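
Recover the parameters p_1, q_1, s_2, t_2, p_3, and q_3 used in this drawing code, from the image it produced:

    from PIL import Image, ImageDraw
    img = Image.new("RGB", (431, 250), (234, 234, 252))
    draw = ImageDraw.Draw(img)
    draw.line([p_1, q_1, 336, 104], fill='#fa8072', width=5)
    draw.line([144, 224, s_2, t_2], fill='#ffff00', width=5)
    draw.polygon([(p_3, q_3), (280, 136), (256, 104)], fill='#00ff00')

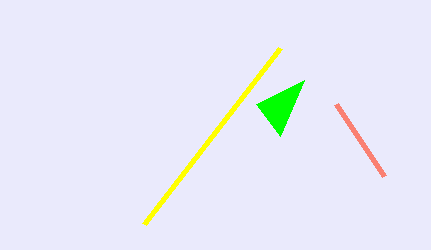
p_1 = 384, q_1 = 176, s_2 = 280, t_2 = 48, p_3 = 304, q_3 = 80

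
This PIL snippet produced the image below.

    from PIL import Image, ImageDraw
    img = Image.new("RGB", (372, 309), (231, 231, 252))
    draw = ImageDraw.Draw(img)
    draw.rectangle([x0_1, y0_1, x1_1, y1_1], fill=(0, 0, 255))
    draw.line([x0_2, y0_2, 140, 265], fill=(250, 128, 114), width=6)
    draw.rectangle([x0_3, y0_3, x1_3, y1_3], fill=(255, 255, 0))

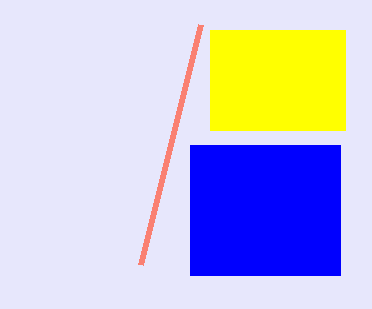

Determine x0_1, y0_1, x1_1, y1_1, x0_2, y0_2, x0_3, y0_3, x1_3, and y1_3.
x0_1 = 190, y0_1 = 145, x1_1 = 340, y1_1 = 275, x0_2 = 200, y0_2 = 25, x0_3 = 210, y0_3 = 30, x1_3 = 345, y1_3 = 130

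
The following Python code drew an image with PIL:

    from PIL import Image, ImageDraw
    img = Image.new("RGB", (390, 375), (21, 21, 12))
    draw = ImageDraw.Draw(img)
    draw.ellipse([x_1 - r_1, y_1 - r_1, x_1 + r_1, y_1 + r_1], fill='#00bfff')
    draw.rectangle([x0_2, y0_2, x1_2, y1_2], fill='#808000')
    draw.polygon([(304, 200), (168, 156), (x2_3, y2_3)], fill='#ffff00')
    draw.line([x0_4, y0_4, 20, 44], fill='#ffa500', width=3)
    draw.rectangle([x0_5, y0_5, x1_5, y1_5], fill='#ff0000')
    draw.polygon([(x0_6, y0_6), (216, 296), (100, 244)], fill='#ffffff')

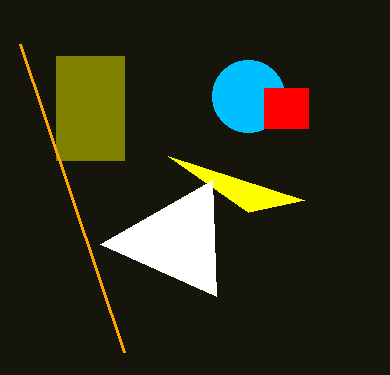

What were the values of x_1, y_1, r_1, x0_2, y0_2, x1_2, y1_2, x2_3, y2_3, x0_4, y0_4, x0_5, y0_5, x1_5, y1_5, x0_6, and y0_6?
x_1 = 248
y_1 = 96
r_1 = 36
x0_2 = 56
y0_2 = 56
x1_2 = 124
y1_2 = 160
x2_3 = 248
y2_3 = 212
x0_4 = 124
y0_4 = 352
x0_5 = 264
y0_5 = 88
x1_5 = 308
y1_5 = 128
x0_6 = 212
y0_6 = 180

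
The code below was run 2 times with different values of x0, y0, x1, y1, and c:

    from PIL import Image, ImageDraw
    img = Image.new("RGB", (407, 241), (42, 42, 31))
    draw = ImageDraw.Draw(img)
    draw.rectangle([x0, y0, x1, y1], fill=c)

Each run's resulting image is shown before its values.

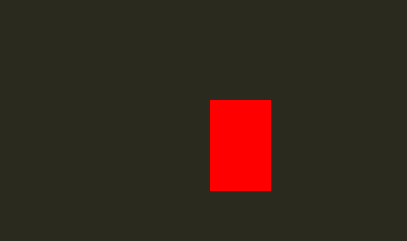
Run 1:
x0 = 210, y0 = 100, x1 = 270, y1 = 190, c = 'red'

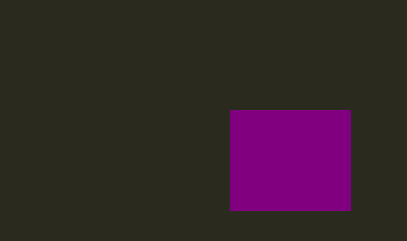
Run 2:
x0 = 230, y0 = 110, x1 = 350, y1 = 210, c = 'purple'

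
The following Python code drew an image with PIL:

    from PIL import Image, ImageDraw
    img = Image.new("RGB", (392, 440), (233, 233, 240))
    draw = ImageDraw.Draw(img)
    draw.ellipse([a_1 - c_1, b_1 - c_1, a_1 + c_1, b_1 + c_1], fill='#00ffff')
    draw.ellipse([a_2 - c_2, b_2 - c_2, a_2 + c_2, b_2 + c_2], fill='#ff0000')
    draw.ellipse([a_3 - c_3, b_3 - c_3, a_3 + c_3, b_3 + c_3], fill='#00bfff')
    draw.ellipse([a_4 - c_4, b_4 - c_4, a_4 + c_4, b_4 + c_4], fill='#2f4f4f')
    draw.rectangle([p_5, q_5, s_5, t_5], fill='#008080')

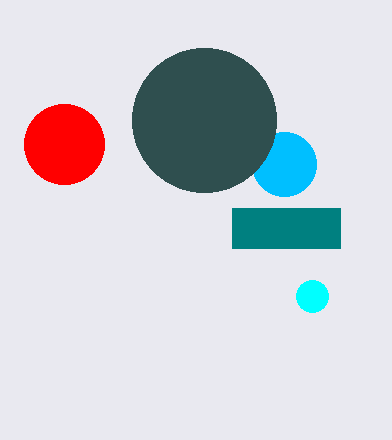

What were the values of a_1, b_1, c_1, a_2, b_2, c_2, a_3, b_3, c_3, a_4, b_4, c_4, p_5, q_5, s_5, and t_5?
a_1 = 312
b_1 = 296
c_1 = 16
a_2 = 64
b_2 = 144
c_2 = 40
a_3 = 284
b_3 = 164
c_3 = 32
a_4 = 204
b_4 = 120
c_4 = 72
p_5 = 232
q_5 = 208
s_5 = 340
t_5 = 248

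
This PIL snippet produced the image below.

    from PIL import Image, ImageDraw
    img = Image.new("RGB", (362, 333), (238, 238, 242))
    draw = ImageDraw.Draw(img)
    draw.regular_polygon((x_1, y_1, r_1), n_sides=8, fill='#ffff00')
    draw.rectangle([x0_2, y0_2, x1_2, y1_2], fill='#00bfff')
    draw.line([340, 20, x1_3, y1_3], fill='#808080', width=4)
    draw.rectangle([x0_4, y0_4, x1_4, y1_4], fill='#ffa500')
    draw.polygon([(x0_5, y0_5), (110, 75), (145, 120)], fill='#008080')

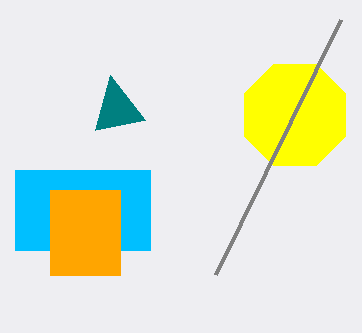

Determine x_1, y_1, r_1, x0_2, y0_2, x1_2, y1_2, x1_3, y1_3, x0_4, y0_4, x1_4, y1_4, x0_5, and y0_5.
x_1 = 295, y_1 = 115, r_1 = 55, x0_2 = 15, y0_2 = 170, x1_2 = 150, y1_2 = 250, x1_3 = 215, y1_3 = 275, x0_4 = 50, y0_4 = 190, x1_4 = 120, y1_4 = 275, x0_5 = 95, y0_5 = 130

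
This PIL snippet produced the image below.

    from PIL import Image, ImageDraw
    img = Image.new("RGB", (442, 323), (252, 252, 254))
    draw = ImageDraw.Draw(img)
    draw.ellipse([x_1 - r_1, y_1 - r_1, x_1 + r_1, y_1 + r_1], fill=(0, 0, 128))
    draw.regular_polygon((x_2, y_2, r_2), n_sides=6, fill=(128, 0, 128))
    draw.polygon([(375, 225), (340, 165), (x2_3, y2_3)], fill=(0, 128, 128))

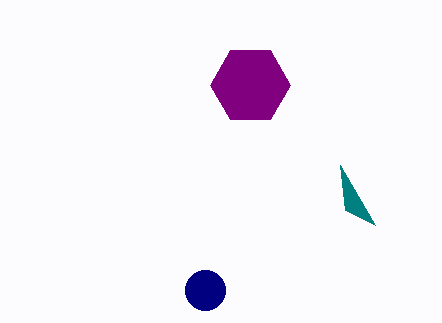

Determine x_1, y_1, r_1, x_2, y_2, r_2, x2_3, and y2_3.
x_1 = 205, y_1 = 290, r_1 = 20, x_2 = 250, y_2 = 85, r_2 = 40, x2_3 = 345, y2_3 = 210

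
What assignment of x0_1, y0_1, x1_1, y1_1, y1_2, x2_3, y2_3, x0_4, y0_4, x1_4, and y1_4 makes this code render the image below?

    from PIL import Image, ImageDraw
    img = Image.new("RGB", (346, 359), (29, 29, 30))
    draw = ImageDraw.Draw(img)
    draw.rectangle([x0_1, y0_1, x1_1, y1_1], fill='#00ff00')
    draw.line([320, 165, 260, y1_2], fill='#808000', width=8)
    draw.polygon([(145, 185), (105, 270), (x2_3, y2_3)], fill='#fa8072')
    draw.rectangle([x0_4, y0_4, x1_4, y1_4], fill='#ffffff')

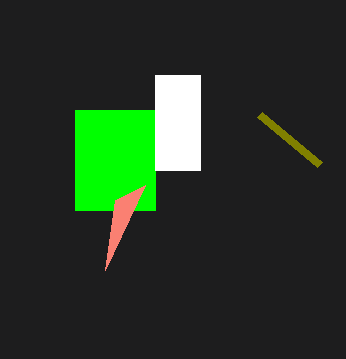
x0_1 = 75, y0_1 = 110, x1_1 = 155, y1_1 = 210, y1_2 = 115, x2_3 = 115, y2_3 = 200, x0_4 = 155, y0_4 = 75, x1_4 = 200, y1_4 = 170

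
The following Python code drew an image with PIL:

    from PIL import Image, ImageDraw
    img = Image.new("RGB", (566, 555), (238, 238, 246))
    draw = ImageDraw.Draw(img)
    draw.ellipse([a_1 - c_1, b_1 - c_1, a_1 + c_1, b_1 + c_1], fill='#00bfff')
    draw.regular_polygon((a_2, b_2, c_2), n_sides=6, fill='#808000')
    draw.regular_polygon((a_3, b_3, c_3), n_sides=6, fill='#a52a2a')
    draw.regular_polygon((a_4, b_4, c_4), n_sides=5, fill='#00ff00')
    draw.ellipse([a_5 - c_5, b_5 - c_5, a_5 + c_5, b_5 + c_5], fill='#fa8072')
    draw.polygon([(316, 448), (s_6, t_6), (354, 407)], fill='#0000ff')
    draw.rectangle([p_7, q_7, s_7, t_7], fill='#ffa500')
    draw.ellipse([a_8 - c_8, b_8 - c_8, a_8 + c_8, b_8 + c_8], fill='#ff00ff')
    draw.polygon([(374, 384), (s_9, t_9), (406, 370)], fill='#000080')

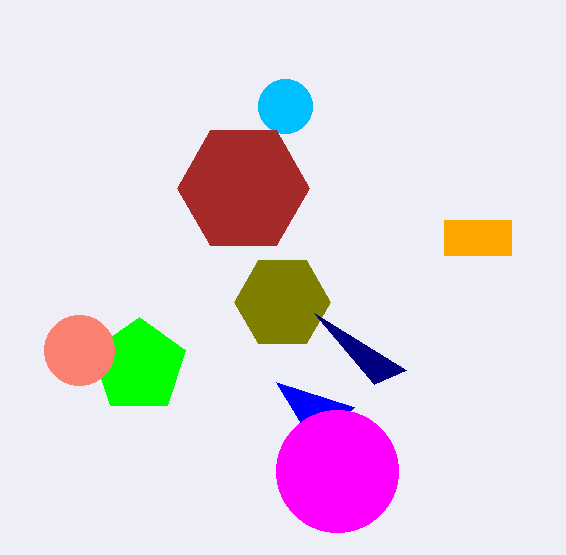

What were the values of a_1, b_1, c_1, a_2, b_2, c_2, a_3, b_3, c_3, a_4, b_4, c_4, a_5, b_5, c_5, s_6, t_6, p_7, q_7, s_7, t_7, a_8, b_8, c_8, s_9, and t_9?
a_1 = 285, b_1 = 106, c_1 = 27, a_2 = 282, b_2 = 302, c_2 = 48, a_3 = 243, b_3 = 188, c_3 = 66, a_4 = 139, b_4 = 366, c_4 = 49, a_5 = 79, b_5 = 350, c_5 = 35, s_6 = 276, t_6 = 382, p_7 = 444, q_7 = 220, s_7 = 511, t_7 = 255, a_8 = 337, b_8 = 471, c_8 = 61, s_9 = 314, t_9 = 313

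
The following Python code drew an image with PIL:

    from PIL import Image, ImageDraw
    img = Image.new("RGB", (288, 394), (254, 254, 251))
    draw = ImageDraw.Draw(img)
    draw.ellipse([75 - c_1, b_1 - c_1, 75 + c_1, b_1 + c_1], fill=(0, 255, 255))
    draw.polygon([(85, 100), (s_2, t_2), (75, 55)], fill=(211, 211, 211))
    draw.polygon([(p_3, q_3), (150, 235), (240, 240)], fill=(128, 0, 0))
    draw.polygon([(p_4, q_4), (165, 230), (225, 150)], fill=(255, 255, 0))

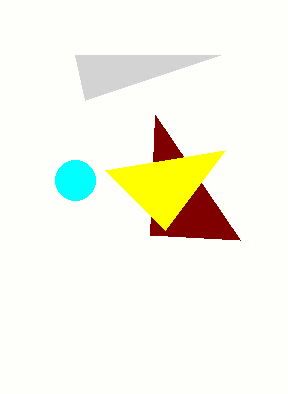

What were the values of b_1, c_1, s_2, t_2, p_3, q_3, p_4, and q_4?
b_1 = 180
c_1 = 20
s_2 = 220
t_2 = 55
p_3 = 155
q_3 = 115
p_4 = 105
q_4 = 170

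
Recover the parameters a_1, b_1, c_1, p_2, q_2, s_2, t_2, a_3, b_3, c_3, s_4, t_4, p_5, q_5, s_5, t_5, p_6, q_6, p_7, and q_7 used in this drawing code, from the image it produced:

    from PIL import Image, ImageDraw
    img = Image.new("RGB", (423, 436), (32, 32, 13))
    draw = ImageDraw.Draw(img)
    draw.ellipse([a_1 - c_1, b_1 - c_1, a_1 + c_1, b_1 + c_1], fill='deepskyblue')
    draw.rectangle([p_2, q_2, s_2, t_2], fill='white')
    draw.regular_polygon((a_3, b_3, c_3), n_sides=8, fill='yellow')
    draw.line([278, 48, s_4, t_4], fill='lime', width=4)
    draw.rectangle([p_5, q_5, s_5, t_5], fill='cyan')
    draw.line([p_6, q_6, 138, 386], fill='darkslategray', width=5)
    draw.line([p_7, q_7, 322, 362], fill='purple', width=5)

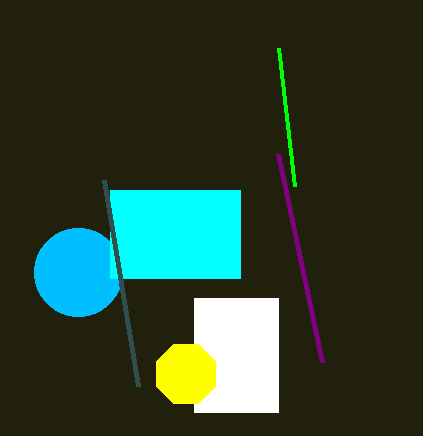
a_1 = 78; b_1 = 272; c_1 = 44; p_2 = 194; q_2 = 298; s_2 = 278; t_2 = 412; a_3 = 186; b_3 = 374; c_3 = 32; s_4 = 294; t_4 = 186; p_5 = 110; q_5 = 190; s_5 = 240; t_5 = 278; p_6 = 104; q_6 = 180; p_7 = 278; q_7 = 154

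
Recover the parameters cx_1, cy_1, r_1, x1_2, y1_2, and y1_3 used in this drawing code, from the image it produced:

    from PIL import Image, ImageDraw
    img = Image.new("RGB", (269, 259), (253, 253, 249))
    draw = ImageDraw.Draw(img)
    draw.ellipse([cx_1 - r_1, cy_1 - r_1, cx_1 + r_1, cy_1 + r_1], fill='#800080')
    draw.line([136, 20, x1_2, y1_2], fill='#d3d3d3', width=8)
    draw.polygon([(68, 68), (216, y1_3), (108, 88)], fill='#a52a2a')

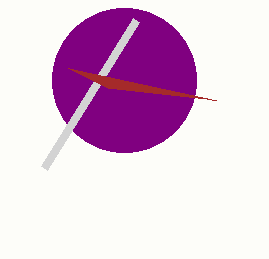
cx_1 = 124, cy_1 = 80, r_1 = 72, x1_2 = 44, y1_2 = 168, y1_3 = 100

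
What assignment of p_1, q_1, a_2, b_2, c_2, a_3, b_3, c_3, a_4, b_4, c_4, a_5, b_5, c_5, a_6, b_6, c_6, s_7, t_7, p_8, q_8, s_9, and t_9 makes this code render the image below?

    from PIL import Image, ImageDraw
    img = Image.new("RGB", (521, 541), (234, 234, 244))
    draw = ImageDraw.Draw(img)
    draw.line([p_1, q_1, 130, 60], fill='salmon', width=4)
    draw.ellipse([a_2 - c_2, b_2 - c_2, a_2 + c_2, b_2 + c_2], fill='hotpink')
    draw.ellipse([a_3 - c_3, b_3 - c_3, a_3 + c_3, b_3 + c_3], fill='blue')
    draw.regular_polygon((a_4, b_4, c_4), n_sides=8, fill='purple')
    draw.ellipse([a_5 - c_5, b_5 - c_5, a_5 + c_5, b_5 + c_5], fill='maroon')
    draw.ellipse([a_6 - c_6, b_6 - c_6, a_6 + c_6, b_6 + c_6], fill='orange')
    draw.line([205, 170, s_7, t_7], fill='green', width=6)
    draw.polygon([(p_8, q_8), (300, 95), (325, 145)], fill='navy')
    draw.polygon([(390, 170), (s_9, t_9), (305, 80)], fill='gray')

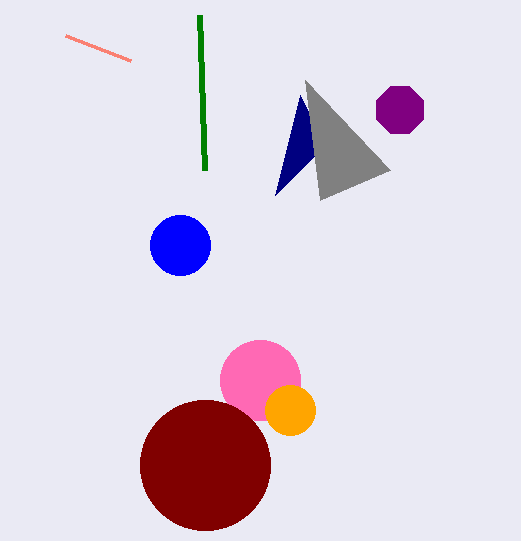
p_1 = 65
q_1 = 35
a_2 = 260
b_2 = 380
c_2 = 40
a_3 = 180
b_3 = 245
c_3 = 30
a_4 = 400
b_4 = 110
c_4 = 25
a_5 = 205
b_5 = 465
c_5 = 65
a_6 = 290
b_6 = 410
c_6 = 25
s_7 = 200
t_7 = 15
p_8 = 275
q_8 = 195
s_9 = 320
t_9 = 200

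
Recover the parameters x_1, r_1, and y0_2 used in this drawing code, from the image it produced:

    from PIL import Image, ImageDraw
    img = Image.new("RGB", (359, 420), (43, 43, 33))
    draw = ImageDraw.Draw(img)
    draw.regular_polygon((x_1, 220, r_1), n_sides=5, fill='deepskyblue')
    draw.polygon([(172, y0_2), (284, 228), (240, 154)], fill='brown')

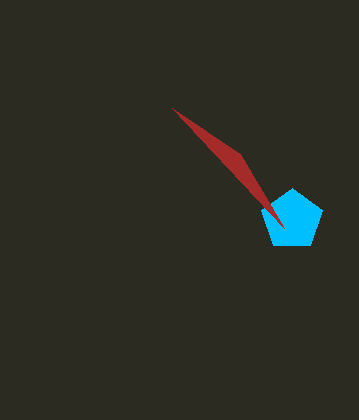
x_1 = 292; r_1 = 32; y0_2 = 108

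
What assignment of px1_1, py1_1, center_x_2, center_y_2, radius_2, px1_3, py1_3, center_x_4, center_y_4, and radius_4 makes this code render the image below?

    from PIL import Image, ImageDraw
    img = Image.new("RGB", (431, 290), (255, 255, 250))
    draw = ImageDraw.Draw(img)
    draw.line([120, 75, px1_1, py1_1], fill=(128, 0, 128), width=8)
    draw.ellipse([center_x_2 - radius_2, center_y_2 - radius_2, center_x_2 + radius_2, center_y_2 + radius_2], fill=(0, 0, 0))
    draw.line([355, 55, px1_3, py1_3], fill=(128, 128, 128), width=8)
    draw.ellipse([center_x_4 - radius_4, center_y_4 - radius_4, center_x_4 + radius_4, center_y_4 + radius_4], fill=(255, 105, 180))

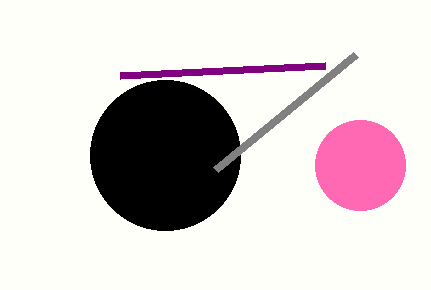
px1_1 = 325, py1_1 = 65, center_x_2 = 165, center_y_2 = 155, radius_2 = 75, px1_3 = 215, py1_3 = 170, center_x_4 = 360, center_y_4 = 165, radius_4 = 45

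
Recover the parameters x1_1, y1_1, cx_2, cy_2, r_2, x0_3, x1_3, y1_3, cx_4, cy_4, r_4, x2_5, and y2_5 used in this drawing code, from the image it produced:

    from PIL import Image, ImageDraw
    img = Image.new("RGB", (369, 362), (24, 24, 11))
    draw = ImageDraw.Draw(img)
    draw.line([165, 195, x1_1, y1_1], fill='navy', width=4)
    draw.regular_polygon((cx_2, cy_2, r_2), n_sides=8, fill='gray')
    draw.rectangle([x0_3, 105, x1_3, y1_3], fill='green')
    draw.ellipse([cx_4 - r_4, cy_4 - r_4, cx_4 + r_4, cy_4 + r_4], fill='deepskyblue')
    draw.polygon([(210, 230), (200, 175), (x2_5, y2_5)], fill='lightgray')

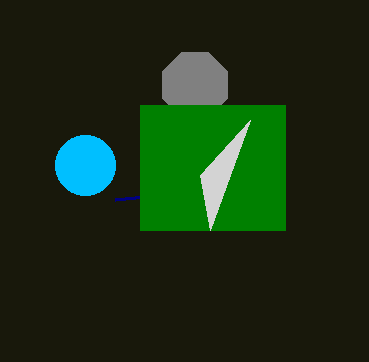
x1_1 = 115, y1_1 = 200, cx_2 = 195, cy_2 = 85, r_2 = 35, x0_3 = 140, x1_3 = 285, y1_3 = 230, cx_4 = 85, cy_4 = 165, r_4 = 30, x2_5 = 250, y2_5 = 120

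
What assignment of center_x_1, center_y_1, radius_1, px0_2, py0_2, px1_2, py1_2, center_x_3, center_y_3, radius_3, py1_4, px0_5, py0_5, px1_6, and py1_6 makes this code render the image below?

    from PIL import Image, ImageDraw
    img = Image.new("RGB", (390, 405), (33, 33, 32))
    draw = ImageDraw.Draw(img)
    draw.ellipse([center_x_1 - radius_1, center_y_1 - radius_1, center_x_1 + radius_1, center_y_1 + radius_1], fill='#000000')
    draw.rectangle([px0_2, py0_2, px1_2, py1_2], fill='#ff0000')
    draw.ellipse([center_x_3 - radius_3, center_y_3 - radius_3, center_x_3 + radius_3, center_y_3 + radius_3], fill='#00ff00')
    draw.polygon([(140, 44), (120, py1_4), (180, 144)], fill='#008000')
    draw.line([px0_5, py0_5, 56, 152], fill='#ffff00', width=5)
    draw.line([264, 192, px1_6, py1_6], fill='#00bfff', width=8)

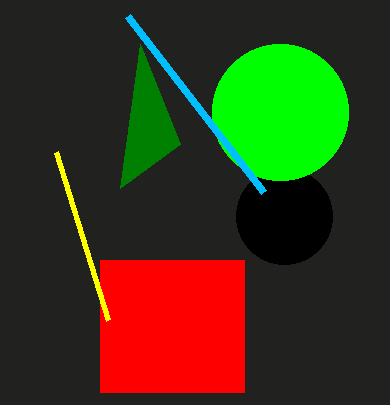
center_x_1 = 284; center_y_1 = 216; radius_1 = 48; px0_2 = 100; py0_2 = 260; px1_2 = 244; py1_2 = 392; center_x_3 = 280; center_y_3 = 112; radius_3 = 68; py1_4 = 188; px0_5 = 108; py0_5 = 320; px1_6 = 128; py1_6 = 16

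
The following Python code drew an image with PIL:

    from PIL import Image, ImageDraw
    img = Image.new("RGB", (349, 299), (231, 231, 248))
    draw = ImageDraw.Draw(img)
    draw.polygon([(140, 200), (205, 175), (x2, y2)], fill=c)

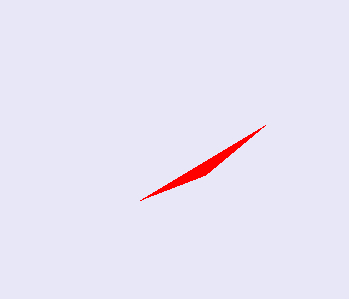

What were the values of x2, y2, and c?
x2 = 265; y2 = 125; c = 'red'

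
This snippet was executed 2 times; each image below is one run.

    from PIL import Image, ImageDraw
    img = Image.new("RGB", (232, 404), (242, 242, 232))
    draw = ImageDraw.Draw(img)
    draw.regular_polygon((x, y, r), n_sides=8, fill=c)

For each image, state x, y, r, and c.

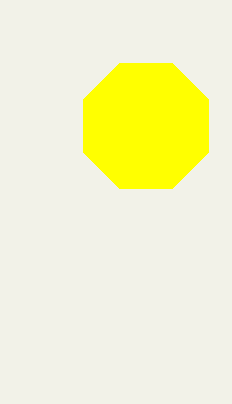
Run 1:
x = 146
y = 126
r = 68
c = 'yellow'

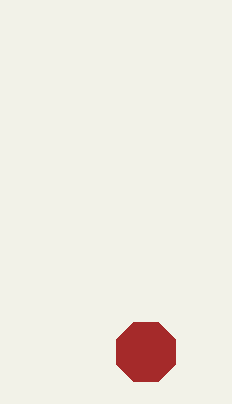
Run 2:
x = 146; y = 352; r = 32; c = 'brown'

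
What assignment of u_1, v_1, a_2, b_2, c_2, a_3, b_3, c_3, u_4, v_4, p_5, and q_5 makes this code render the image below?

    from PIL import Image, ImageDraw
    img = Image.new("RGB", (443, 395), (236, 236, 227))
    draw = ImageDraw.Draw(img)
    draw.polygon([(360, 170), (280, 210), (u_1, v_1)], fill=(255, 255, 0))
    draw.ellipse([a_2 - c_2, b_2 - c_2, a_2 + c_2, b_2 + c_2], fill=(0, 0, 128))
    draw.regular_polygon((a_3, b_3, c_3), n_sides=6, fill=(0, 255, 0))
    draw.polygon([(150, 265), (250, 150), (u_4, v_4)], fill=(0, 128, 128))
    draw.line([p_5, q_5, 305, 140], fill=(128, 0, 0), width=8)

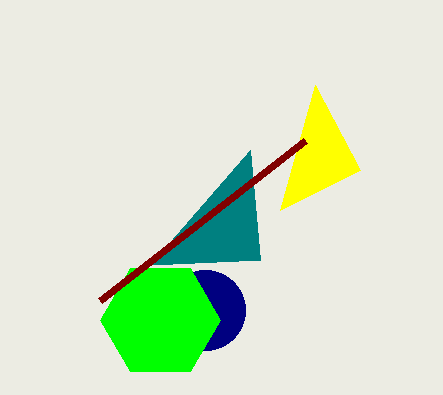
u_1 = 315, v_1 = 85, a_2 = 205, b_2 = 310, c_2 = 40, a_3 = 160, b_3 = 320, c_3 = 60, u_4 = 260, v_4 = 260, p_5 = 100, q_5 = 300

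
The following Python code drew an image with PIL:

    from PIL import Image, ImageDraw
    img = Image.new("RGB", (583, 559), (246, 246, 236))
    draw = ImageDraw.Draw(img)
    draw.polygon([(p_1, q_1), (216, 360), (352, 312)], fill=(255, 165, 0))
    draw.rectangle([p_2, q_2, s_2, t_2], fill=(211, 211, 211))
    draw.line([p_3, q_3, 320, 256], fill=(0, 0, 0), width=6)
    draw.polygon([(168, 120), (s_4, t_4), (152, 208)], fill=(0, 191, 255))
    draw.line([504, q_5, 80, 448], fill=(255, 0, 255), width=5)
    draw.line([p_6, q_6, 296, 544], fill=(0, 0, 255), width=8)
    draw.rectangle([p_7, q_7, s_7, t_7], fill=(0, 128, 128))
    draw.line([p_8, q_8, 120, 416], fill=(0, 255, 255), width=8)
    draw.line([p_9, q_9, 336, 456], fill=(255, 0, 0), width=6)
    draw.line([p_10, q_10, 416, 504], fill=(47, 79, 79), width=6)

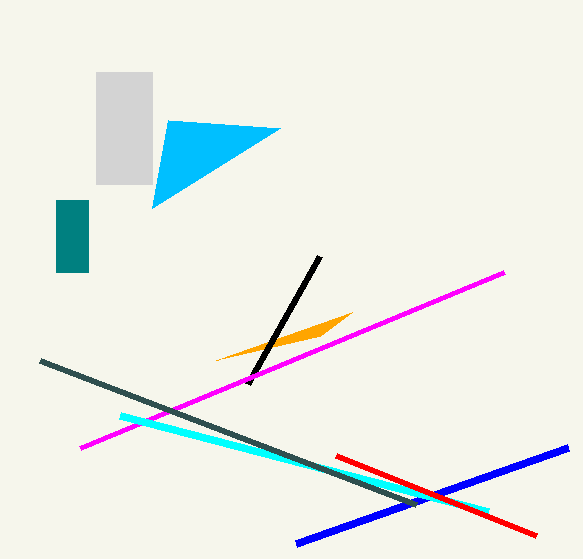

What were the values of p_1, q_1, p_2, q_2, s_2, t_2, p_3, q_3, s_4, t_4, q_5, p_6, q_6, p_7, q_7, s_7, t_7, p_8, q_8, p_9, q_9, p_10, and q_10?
p_1 = 320
q_1 = 336
p_2 = 96
q_2 = 72
s_2 = 152
t_2 = 184
p_3 = 248
q_3 = 384
s_4 = 280
t_4 = 128
q_5 = 272
p_6 = 568
q_6 = 448
p_7 = 56
q_7 = 200
s_7 = 88
t_7 = 272
p_8 = 488
q_8 = 512
p_9 = 536
q_9 = 536
p_10 = 40
q_10 = 360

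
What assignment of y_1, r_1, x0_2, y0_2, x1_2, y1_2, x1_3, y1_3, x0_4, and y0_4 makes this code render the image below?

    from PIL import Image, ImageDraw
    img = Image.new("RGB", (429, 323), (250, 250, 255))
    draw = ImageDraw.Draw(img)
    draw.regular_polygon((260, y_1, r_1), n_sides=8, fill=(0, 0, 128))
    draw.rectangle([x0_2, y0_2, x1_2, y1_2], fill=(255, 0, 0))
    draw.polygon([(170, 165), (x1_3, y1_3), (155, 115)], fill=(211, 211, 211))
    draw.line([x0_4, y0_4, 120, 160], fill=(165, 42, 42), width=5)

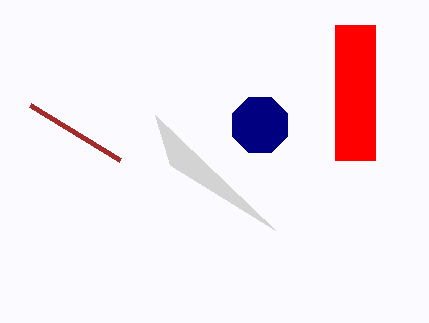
y_1 = 125
r_1 = 30
x0_2 = 335
y0_2 = 25
x1_2 = 375
y1_2 = 160
x1_3 = 275
y1_3 = 230
x0_4 = 30
y0_4 = 105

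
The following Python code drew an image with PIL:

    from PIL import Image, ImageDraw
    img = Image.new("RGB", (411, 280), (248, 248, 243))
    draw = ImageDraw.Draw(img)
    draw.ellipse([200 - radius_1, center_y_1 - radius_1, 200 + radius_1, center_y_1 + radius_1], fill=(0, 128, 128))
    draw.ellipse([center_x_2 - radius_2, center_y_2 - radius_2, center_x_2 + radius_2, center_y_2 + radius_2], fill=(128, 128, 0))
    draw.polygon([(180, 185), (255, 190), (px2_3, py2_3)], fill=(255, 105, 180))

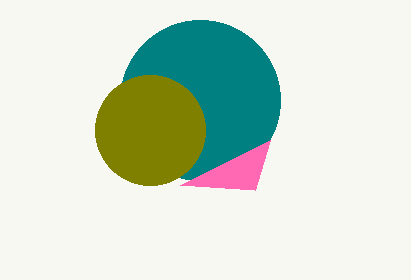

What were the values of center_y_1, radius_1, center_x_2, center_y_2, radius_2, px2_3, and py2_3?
center_y_1 = 100
radius_1 = 80
center_x_2 = 150
center_y_2 = 130
radius_2 = 55
px2_3 = 270
py2_3 = 140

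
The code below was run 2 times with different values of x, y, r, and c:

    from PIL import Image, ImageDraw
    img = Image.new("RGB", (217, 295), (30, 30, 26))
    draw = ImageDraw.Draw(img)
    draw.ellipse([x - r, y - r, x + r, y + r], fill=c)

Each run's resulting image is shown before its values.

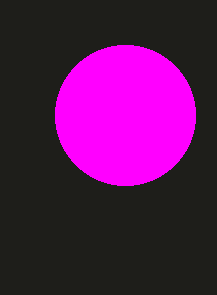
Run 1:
x = 125; y = 115; r = 70; c = 'magenta'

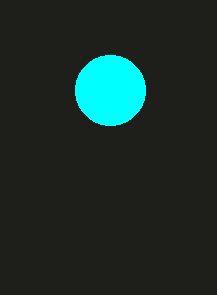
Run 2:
x = 110; y = 90; r = 35; c = 'cyan'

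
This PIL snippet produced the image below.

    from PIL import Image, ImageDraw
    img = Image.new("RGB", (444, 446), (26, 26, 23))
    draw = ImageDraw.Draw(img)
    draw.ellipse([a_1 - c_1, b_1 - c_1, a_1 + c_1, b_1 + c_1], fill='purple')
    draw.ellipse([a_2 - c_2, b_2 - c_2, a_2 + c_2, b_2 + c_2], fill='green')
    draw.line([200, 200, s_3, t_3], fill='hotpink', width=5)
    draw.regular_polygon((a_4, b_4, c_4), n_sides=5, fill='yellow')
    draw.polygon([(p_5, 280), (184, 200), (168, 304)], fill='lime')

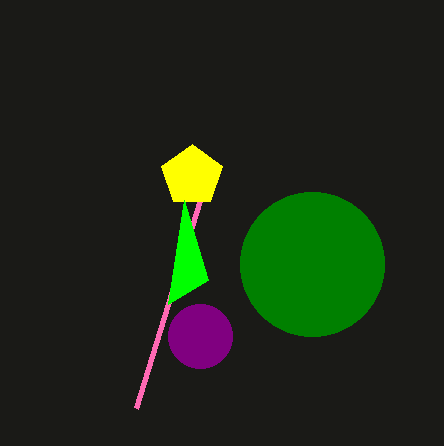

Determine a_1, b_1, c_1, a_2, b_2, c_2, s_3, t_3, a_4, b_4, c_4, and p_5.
a_1 = 200; b_1 = 336; c_1 = 32; a_2 = 312; b_2 = 264; c_2 = 72; s_3 = 136; t_3 = 408; a_4 = 192; b_4 = 176; c_4 = 32; p_5 = 208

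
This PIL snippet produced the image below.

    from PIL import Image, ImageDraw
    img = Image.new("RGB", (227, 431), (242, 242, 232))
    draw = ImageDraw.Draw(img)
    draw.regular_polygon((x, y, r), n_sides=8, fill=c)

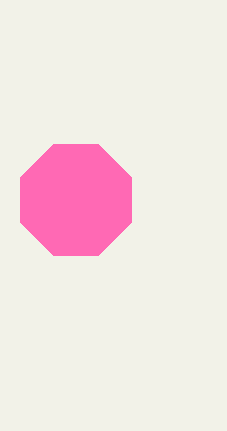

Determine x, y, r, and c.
x = 76
y = 200
r = 60
c = 'hotpink'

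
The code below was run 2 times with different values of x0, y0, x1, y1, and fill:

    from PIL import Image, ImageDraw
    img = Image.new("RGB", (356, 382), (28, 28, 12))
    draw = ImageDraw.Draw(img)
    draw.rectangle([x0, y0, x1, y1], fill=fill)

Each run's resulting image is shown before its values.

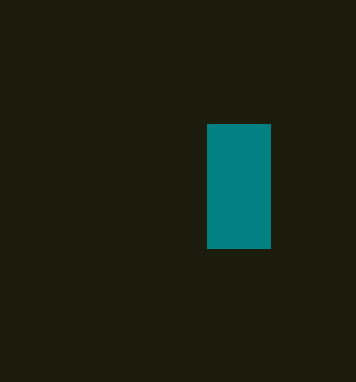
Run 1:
x0 = 207; y0 = 124; x1 = 270; y1 = 248; fill = 'teal'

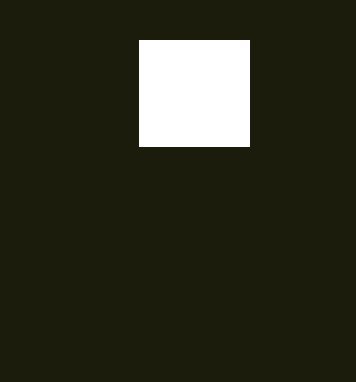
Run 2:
x0 = 139, y0 = 40, x1 = 249, y1 = 146, fill = 'white'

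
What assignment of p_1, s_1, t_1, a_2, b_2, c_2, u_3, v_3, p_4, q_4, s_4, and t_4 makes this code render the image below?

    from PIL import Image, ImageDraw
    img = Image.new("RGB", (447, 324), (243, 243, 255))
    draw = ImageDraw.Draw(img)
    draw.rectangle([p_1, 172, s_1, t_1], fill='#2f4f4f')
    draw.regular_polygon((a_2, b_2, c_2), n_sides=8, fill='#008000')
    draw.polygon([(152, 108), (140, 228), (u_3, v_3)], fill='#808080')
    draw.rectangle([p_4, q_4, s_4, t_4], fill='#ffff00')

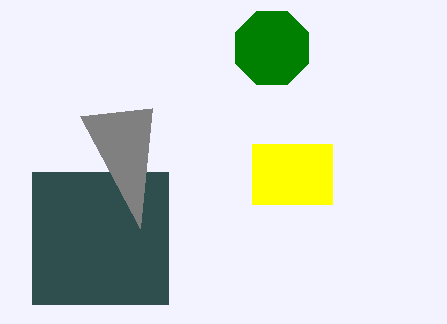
p_1 = 32
s_1 = 168
t_1 = 304
a_2 = 272
b_2 = 48
c_2 = 40
u_3 = 80
v_3 = 116
p_4 = 252
q_4 = 144
s_4 = 332
t_4 = 204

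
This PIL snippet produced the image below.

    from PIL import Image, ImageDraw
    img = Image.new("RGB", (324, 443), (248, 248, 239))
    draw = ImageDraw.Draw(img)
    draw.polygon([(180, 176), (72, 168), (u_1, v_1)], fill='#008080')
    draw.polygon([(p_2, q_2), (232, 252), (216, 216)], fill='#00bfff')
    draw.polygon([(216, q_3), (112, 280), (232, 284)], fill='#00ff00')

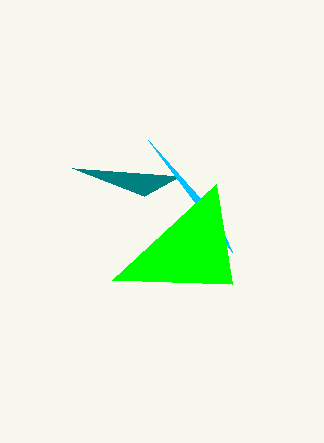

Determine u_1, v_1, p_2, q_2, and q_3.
u_1 = 144, v_1 = 196, p_2 = 148, q_2 = 140, q_3 = 184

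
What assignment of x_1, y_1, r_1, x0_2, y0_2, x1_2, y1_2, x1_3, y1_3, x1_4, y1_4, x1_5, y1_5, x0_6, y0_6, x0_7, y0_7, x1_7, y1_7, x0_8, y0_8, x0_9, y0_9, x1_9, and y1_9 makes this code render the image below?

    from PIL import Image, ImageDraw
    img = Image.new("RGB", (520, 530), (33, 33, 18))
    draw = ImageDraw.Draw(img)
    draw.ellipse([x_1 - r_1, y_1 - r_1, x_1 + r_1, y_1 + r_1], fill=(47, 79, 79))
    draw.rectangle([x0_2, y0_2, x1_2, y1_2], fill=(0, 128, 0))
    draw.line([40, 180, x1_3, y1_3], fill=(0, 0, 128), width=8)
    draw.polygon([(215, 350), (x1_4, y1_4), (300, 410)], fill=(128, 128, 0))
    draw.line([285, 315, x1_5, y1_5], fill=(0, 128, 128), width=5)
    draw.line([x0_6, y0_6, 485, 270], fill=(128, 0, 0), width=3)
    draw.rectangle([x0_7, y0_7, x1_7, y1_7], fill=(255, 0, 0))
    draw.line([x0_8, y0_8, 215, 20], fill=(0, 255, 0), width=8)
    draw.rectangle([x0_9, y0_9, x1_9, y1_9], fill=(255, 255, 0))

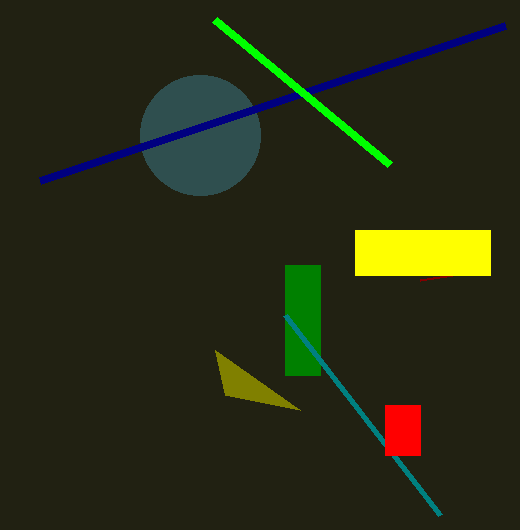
x_1 = 200; y_1 = 135; r_1 = 60; x0_2 = 285; y0_2 = 265; x1_2 = 320; y1_2 = 375; x1_3 = 505; y1_3 = 25; x1_4 = 225; y1_4 = 395; x1_5 = 440; y1_5 = 515; x0_6 = 420; y0_6 = 280; x0_7 = 385; y0_7 = 405; x1_7 = 420; y1_7 = 455; x0_8 = 390; y0_8 = 165; x0_9 = 355; y0_9 = 230; x1_9 = 490; y1_9 = 275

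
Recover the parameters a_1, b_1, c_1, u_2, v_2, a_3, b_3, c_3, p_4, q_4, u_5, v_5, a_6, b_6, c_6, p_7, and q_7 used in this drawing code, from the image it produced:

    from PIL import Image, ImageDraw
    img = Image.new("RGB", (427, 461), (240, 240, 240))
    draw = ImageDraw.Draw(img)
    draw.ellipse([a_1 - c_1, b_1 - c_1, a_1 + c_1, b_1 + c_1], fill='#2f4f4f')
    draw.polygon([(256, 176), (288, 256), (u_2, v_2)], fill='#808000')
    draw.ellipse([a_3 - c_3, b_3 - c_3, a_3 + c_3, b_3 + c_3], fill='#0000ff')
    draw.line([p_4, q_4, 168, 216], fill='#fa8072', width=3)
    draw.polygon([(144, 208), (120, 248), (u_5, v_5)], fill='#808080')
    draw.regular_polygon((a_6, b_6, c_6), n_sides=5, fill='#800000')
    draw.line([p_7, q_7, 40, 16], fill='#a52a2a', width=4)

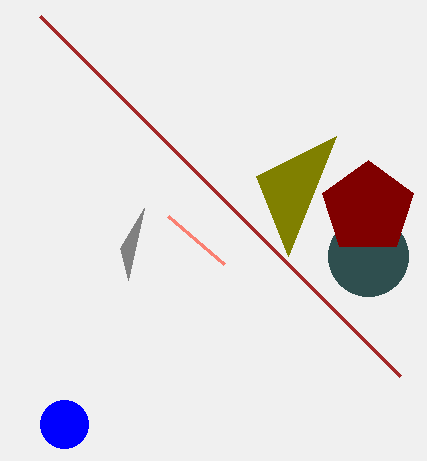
a_1 = 368; b_1 = 256; c_1 = 40; u_2 = 336; v_2 = 136; a_3 = 64; b_3 = 424; c_3 = 24; p_4 = 224; q_4 = 264; u_5 = 128; v_5 = 280; a_6 = 368; b_6 = 208; c_6 = 48; p_7 = 400; q_7 = 376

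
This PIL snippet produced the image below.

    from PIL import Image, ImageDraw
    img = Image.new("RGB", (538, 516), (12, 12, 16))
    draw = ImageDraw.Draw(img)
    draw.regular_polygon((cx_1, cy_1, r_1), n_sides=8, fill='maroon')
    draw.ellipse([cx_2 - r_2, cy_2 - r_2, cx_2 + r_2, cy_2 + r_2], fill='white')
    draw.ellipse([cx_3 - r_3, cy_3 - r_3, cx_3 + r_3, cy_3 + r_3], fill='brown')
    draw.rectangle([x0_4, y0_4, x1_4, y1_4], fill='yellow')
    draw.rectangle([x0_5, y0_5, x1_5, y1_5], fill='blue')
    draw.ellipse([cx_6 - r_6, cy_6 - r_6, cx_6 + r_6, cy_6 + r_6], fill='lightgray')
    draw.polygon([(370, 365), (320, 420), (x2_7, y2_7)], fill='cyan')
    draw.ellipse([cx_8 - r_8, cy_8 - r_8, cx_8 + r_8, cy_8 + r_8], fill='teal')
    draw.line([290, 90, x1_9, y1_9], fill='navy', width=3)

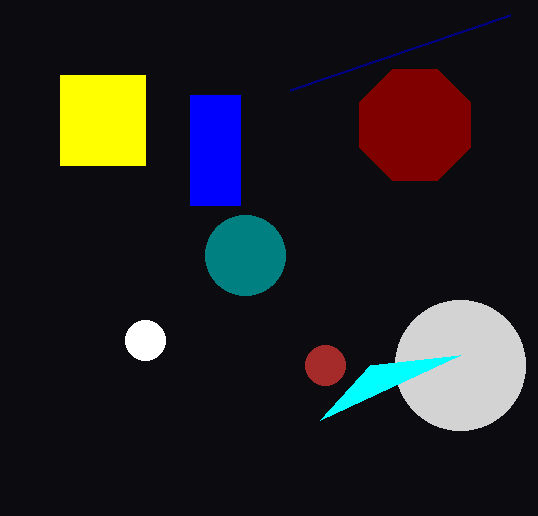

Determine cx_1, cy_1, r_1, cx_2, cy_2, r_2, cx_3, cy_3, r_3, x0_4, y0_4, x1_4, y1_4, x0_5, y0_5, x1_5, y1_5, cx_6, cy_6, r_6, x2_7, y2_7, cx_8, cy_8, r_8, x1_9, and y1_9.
cx_1 = 415
cy_1 = 125
r_1 = 60
cx_2 = 145
cy_2 = 340
r_2 = 20
cx_3 = 325
cy_3 = 365
r_3 = 20
x0_4 = 60
y0_4 = 75
x1_4 = 145
y1_4 = 165
x0_5 = 190
y0_5 = 95
x1_5 = 240
y1_5 = 205
cx_6 = 460
cy_6 = 365
r_6 = 65
x2_7 = 460
y2_7 = 355
cx_8 = 245
cy_8 = 255
r_8 = 40
x1_9 = 510
y1_9 = 15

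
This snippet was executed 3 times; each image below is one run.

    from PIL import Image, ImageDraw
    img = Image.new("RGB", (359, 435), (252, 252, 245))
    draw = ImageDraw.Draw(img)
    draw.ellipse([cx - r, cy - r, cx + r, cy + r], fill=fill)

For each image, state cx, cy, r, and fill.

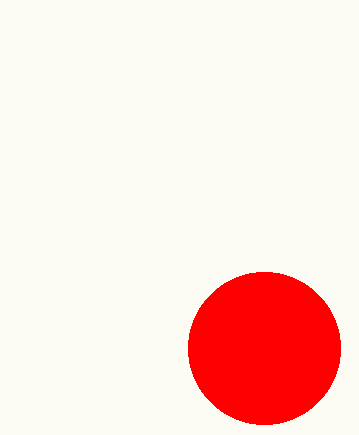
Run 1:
cx = 264
cy = 348
r = 76
fill = 'red'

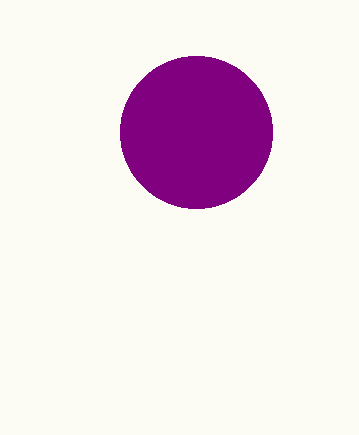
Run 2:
cx = 196
cy = 132
r = 76
fill = 'purple'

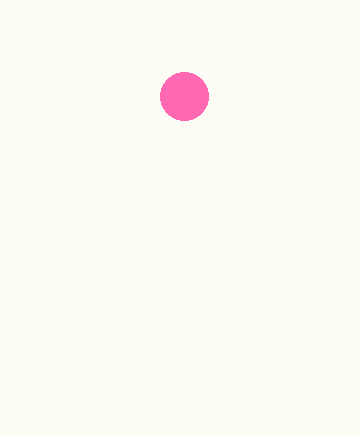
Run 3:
cx = 184, cy = 96, r = 24, fill = 'hotpink'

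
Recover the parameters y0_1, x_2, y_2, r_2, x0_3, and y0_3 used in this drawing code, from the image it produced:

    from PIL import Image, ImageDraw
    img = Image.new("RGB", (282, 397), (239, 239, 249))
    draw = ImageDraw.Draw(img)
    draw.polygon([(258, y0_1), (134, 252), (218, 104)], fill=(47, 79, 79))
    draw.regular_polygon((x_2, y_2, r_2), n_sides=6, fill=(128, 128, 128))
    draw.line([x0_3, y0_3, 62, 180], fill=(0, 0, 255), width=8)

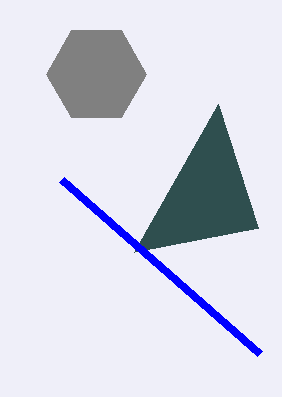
y0_1 = 228
x_2 = 96
y_2 = 74
r_2 = 50
x0_3 = 260
y0_3 = 354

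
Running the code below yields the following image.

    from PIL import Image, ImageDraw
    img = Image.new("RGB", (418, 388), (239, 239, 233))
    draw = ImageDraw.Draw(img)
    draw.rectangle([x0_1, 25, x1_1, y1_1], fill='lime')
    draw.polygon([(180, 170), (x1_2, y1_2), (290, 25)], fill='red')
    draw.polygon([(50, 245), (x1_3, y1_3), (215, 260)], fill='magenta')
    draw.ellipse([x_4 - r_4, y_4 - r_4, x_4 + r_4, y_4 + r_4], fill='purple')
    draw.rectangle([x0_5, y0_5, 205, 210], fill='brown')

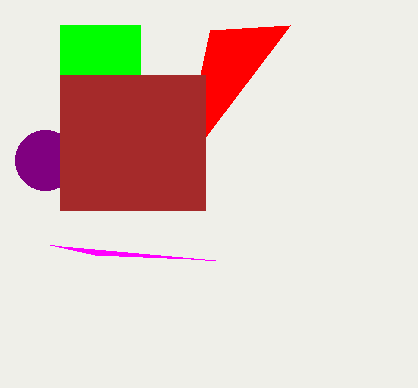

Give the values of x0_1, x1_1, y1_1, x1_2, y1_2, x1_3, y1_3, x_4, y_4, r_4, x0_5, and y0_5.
x0_1 = 60; x1_1 = 140; y1_1 = 75; x1_2 = 210; y1_2 = 30; x1_3 = 95; y1_3 = 255; x_4 = 45; y_4 = 160; r_4 = 30; x0_5 = 60; y0_5 = 75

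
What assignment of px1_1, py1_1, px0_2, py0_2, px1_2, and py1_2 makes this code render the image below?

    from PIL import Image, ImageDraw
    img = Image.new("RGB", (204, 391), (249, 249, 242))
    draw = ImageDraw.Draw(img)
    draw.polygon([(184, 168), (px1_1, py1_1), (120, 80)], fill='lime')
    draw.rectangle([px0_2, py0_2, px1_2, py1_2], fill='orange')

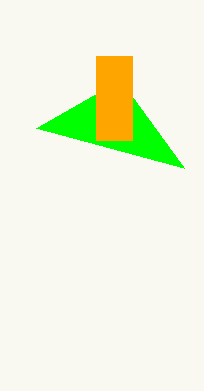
px1_1 = 36
py1_1 = 128
px0_2 = 96
py0_2 = 56
px1_2 = 132
py1_2 = 140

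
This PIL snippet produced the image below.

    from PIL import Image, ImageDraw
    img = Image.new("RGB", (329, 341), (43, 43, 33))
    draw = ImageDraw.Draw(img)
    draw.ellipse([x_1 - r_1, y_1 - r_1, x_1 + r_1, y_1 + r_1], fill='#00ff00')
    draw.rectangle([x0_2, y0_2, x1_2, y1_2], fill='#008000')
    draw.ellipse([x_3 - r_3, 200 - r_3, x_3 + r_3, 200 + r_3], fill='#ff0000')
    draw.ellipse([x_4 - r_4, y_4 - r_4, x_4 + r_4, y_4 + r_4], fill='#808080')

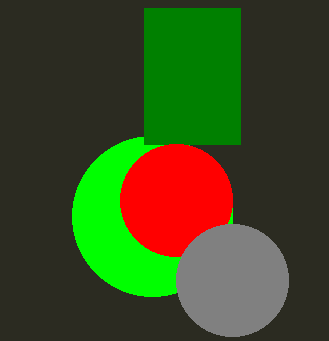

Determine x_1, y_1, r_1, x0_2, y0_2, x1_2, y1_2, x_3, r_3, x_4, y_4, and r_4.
x_1 = 152, y_1 = 216, r_1 = 80, x0_2 = 144, y0_2 = 8, x1_2 = 240, y1_2 = 144, x_3 = 176, r_3 = 56, x_4 = 232, y_4 = 280, r_4 = 56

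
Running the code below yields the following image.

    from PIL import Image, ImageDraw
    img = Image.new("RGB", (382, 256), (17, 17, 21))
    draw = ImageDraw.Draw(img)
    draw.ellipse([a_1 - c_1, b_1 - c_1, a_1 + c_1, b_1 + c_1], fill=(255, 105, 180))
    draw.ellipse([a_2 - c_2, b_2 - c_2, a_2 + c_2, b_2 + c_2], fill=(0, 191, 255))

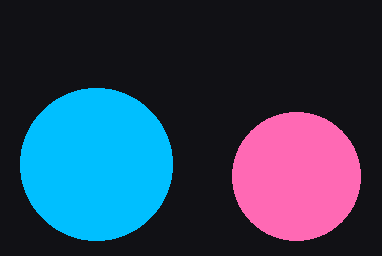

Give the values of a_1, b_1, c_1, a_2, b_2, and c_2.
a_1 = 296, b_1 = 176, c_1 = 64, a_2 = 96, b_2 = 164, c_2 = 76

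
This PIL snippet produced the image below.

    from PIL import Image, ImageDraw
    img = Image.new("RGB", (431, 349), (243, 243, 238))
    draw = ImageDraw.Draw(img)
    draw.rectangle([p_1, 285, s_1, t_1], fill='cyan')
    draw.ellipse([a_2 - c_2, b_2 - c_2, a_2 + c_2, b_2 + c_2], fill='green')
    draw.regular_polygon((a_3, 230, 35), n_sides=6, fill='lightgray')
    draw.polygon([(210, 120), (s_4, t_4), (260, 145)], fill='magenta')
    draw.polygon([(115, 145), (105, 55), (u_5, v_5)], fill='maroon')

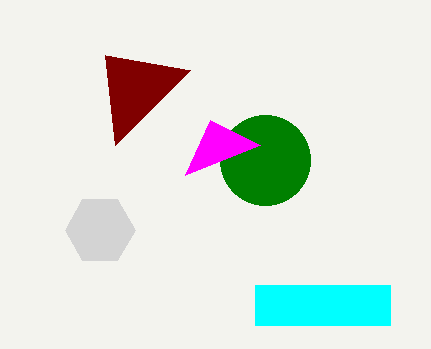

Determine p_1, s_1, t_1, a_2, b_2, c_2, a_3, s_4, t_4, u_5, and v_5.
p_1 = 255; s_1 = 390; t_1 = 325; a_2 = 265; b_2 = 160; c_2 = 45; a_3 = 100; s_4 = 185; t_4 = 175; u_5 = 190; v_5 = 70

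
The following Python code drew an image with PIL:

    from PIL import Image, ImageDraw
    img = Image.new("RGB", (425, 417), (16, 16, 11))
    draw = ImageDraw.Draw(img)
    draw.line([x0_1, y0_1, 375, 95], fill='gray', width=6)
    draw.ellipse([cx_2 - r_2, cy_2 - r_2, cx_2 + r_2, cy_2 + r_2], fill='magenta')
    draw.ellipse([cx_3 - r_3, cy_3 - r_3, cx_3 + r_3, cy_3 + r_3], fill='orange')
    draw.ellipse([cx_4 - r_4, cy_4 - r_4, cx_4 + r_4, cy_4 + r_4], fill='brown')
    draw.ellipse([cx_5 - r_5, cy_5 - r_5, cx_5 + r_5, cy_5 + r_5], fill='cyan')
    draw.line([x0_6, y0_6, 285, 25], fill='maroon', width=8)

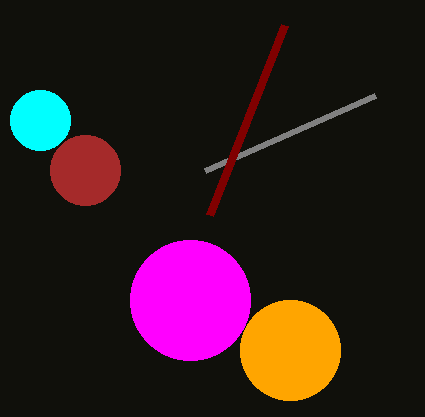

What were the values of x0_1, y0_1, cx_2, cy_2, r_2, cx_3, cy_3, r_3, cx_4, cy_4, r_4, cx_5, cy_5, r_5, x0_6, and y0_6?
x0_1 = 205
y0_1 = 170
cx_2 = 190
cy_2 = 300
r_2 = 60
cx_3 = 290
cy_3 = 350
r_3 = 50
cx_4 = 85
cy_4 = 170
r_4 = 35
cx_5 = 40
cy_5 = 120
r_5 = 30
x0_6 = 210
y0_6 = 215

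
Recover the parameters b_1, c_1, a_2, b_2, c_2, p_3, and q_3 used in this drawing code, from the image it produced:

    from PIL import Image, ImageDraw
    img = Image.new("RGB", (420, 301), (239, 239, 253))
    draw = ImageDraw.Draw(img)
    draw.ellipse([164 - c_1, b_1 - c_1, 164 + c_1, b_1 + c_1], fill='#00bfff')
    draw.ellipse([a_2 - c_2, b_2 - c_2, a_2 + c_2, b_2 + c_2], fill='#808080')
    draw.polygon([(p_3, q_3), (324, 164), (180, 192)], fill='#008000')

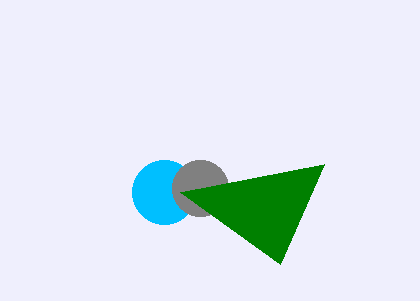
b_1 = 192
c_1 = 32
a_2 = 200
b_2 = 188
c_2 = 28
p_3 = 280
q_3 = 264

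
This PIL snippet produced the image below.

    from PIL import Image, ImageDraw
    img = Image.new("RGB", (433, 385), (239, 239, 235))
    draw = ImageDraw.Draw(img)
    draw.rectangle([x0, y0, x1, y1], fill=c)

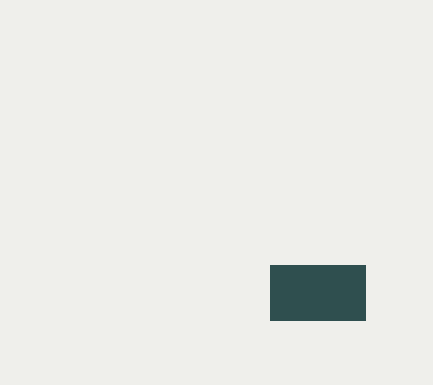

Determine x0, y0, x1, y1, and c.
x0 = 270; y0 = 265; x1 = 365; y1 = 320; c = 'darkslategray'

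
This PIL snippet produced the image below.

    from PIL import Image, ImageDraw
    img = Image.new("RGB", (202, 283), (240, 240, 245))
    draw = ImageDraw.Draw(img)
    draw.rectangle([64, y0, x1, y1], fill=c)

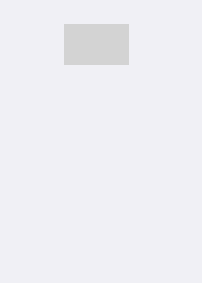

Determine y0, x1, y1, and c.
y0 = 24, x1 = 128, y1 = 64, c = 'lightgray'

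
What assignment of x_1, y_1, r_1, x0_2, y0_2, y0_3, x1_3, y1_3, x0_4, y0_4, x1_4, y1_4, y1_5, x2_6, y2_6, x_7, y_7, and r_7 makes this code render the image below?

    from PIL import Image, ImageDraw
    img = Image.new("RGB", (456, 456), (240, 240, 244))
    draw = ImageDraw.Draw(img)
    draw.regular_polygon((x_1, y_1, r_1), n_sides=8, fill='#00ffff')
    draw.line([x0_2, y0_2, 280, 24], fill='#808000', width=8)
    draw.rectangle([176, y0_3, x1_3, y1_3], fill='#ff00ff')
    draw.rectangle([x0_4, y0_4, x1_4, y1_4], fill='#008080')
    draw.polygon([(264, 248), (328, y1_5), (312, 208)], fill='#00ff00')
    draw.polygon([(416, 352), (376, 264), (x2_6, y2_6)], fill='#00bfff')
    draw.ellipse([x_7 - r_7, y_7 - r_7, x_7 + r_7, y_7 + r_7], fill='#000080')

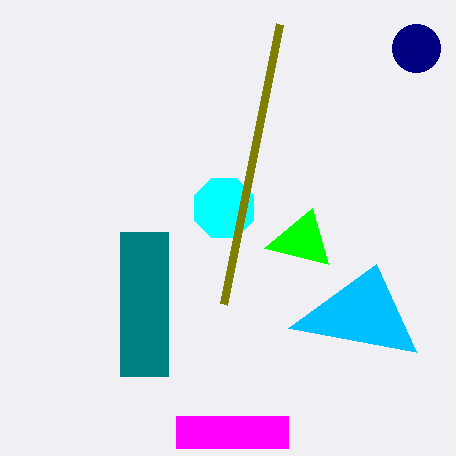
x_1 = 224; y_1 = 208; r_1 = 32; x0_2 = 224; y0_2 = 304; y0_3 = 416; x1_3 = 288; y1_3 = 448; x0_4 = 120; y0_4 = 232; x1_4 = 168; y1_4 = 376; y1_5 = 264; x2_6 = 288; y2_6 = 328; x_7 = 416; y_7 = 48; r_7 = 24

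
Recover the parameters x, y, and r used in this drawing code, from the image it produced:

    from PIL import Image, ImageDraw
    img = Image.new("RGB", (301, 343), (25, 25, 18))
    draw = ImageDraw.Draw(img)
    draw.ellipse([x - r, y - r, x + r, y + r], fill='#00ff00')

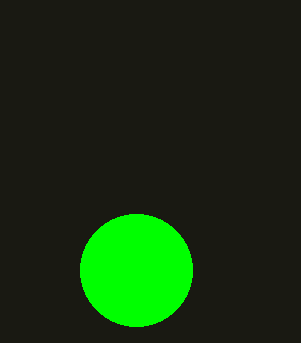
x = 136, y = 270, r = 56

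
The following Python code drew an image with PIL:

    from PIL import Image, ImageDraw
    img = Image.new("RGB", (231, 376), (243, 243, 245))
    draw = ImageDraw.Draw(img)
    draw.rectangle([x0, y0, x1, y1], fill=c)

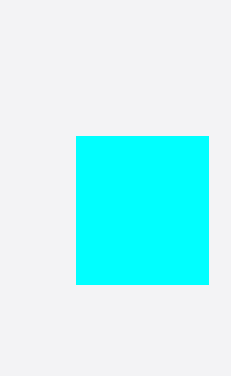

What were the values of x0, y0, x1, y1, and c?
x0 = 76
y0 = 136
x1 = 208
y1 = 284
c = 'cyan'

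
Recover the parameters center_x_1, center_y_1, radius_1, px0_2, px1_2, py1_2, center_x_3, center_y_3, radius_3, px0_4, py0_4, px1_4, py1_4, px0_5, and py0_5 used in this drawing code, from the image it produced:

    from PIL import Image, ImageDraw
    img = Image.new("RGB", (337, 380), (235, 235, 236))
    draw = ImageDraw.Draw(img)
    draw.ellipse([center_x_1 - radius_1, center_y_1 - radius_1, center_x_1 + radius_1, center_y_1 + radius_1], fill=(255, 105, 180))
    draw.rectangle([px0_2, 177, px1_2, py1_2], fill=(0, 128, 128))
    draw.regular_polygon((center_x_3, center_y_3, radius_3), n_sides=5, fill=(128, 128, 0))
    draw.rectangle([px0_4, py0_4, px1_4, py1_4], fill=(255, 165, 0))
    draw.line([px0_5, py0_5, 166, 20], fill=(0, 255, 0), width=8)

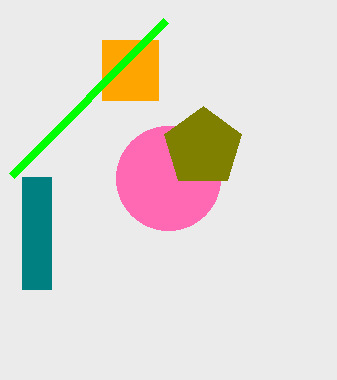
center_x_1 = 168, center_y_1 = 178, radius_1 = 52, px0_2 = 22, px1_2 = 51, py1_2 = 289, center_x_3 = 203, center_y_3 = 147, radius_3 = 41, px0_4 = 102, py0_4 = 40, px1_4 = 158, py1_4 = 100, px0_5 = 12, py0_5 = 175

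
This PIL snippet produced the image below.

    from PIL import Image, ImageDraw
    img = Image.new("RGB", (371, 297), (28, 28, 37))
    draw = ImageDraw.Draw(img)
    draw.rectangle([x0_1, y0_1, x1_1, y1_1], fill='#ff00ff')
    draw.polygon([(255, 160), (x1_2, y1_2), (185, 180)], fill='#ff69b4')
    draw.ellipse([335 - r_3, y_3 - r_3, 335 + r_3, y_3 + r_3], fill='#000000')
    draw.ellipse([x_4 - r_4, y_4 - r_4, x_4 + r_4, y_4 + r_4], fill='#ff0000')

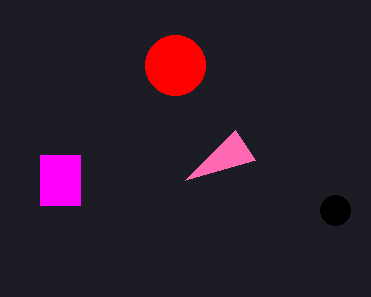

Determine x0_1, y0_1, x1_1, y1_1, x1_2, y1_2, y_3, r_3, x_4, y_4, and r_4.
x0_1 = 40
y0_1 = 155
x1_1 = 80
y1_1 = 205
x1_2 = 235
y1_2 = 130
y_3 = 210
r_3 = 15
x_4 = 175
y_4 = 65
r_4 = 30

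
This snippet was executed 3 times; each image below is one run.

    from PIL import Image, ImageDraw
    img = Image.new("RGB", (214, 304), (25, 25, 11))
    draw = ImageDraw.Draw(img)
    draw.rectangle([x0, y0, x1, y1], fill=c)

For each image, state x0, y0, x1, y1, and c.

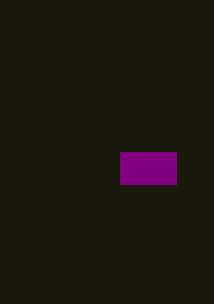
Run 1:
x0 = 120; y0 = 152; x1 = 176; y1 = 184; c = 'purple'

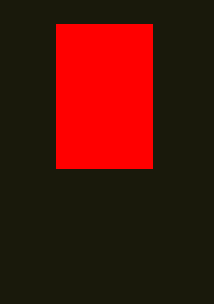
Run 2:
x0 = 56; y0 = 24; x1 = 152; y1 = 168; c = 'red'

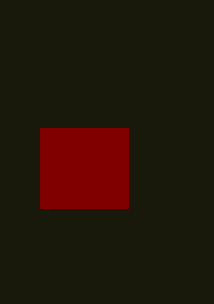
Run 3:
x0 = 40, y0 = 128, x1 = 128, y1 = 208, c = 'maroon'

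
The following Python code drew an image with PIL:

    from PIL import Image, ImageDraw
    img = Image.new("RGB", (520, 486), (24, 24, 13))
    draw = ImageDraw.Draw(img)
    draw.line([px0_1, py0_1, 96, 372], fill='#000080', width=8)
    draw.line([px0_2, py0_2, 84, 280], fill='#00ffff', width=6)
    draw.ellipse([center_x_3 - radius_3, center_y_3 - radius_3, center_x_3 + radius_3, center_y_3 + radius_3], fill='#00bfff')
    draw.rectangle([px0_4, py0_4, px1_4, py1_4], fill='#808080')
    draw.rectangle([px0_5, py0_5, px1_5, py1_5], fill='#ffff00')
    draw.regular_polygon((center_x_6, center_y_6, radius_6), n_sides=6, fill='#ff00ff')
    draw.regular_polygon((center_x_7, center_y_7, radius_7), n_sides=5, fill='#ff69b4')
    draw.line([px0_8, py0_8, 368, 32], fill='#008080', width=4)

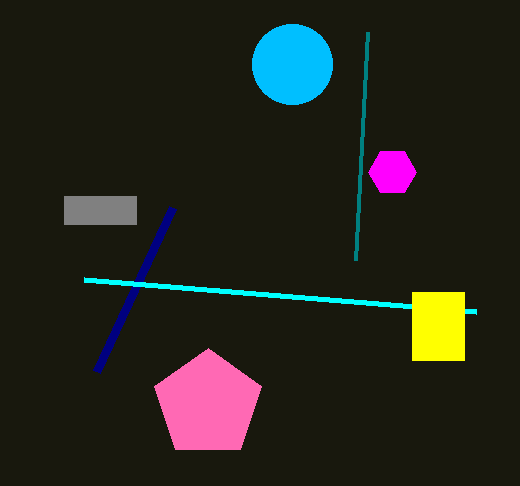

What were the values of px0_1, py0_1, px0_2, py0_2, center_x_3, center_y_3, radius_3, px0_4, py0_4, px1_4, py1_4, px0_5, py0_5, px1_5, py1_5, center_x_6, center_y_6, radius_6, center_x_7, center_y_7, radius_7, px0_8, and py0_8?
px0_1 = 172, py0_1 = 208, px0_2 = 476, py0_2 = 312, center_x_3 = 292, center_y_3 = 64, radius_3 = 40, px0_4 = 64, py0_4 = 196, px1_4 = 136, py1_4 = 224, px0_5 = 412, py0_5 = 292, px1_5 = 464, py1_5 = 360, center_x_6 = 392, center_y_6 = 172, radius_6 = 24, center_x_7 = 208, center_y_7 = 404, radius_7 = 56, px0_8 = 356, py0_8 = 260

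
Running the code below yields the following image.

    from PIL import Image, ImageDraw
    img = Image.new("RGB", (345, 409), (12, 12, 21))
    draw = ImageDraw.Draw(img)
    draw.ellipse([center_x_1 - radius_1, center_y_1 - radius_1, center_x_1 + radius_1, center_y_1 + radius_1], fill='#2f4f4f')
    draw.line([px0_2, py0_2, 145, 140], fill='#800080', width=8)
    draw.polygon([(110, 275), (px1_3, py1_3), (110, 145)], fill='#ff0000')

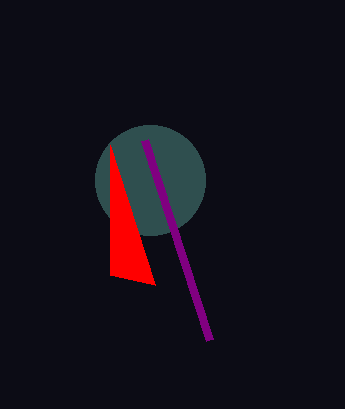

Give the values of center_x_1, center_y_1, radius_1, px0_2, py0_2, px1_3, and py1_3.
center_x_1 = 150; center_y_1 = 180; radius_1 = 55; px0_2 = 210; py0_2 = 340; px1_3 = 155; py1_3 = 285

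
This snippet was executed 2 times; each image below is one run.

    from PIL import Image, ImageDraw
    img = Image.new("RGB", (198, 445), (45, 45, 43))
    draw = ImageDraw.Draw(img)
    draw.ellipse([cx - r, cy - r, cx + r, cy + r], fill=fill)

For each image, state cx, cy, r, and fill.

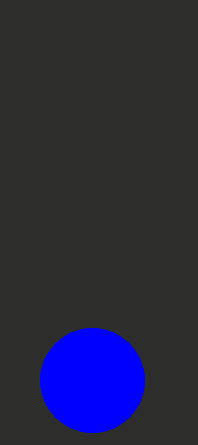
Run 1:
cx = 92; cy = 380; r = 52; fill = 'blue'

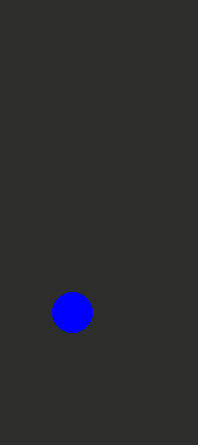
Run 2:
cx = 72; cy = 312; r = 20; fill = 'blue'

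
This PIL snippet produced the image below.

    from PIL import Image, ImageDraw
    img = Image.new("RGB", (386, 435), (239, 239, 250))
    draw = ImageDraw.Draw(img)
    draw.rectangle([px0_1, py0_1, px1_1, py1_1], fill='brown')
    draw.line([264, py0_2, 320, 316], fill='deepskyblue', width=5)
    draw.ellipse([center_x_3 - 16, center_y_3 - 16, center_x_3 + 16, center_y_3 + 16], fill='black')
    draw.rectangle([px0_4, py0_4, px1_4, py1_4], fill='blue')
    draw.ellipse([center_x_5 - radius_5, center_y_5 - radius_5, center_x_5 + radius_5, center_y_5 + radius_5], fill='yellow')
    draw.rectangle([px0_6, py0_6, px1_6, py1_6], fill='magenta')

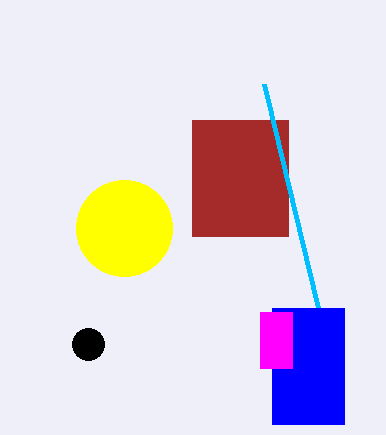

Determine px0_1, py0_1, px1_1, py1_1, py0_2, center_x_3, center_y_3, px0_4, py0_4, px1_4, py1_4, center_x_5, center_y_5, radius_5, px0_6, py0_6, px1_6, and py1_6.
px0_1 = 192, py0_1 = 120, px1_1 = 288, py1_1 = 236, py0_2 = 84, center_x_3 = 88, center_y_3 = 344, px0_4 = 272, py0_4 = 308, px1_4 = 344, py1_4 = 424, center_x_5 = 124, center_y_5 = 228, radius_5 = 48, px0_6 = 260, py0_6 = 312, px1_6 = 292, py1_6 = 368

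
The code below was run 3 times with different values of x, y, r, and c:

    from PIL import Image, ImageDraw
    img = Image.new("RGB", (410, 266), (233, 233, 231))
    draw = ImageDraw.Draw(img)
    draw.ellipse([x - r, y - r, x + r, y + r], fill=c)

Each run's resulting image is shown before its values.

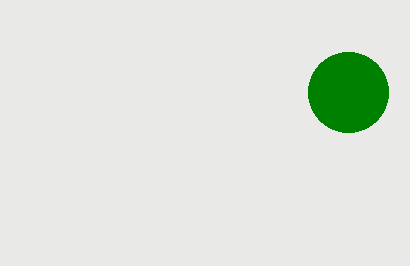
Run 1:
x = 348
y = 92
r = 40
c = 'green'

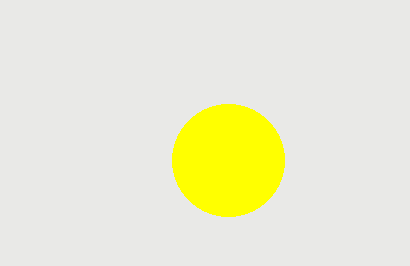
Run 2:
x = 228
y = 160
r = 56
c = 'yellow'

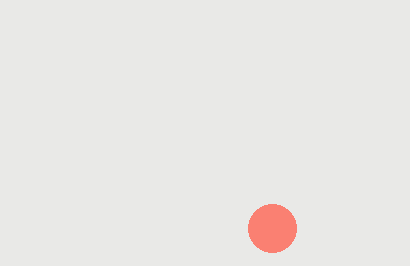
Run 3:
x = 272; y = 228; r = 24; c = 'salmon'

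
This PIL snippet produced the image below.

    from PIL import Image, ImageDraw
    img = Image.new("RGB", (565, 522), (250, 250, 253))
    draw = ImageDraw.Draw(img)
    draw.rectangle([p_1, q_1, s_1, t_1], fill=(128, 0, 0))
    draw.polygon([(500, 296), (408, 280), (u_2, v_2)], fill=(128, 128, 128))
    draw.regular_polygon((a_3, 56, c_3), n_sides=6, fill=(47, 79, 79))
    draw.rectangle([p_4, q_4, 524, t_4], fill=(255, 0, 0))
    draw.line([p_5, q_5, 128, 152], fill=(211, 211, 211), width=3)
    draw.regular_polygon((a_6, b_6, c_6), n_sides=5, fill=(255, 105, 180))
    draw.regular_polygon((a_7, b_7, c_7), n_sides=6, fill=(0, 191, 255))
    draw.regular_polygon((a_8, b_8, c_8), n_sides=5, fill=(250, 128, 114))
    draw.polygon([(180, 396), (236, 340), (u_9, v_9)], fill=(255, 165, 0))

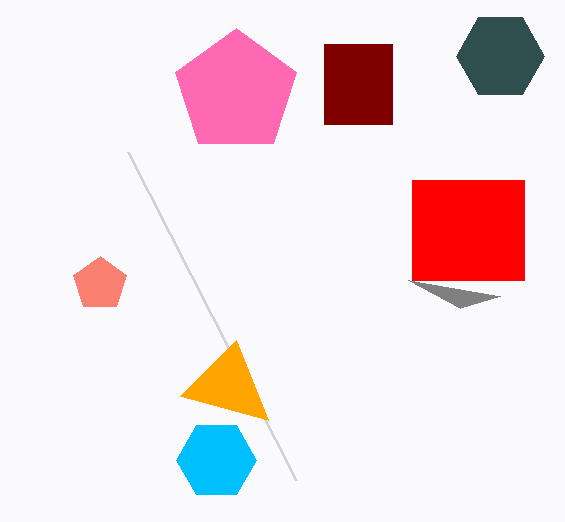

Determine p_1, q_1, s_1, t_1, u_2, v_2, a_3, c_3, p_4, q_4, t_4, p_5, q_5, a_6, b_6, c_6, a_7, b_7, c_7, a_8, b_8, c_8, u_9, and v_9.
p_1 = 324; q_1 = 44; s_1 = 392; t_1 = 124; u_2 = 460; v_2 = 308; a_3 = 500; c_3 = 44; p_4 = 412; q_4 = 180; t_4 = 280; p_5 = 296; q_5 = 480; a_6 = 236; b_6 = 92; c_6 = 64; a_7 = 216; b_7 = 460; c_7 = 40; a_8 = 100; b_8 = 284; c_8 = 28; u_9 = 268; v_9 = 420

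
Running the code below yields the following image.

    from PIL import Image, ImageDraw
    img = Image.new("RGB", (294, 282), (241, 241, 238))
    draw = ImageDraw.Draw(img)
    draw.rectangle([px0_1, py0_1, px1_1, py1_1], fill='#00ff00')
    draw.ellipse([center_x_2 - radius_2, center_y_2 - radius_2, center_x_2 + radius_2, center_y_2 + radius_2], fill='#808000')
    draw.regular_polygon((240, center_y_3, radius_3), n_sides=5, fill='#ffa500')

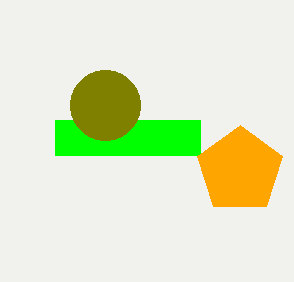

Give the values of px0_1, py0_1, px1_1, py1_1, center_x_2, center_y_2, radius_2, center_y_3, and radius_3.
px0_1 = 55, py0_1 = 120, px1_1 = 200, py1_1 = 155, center_x_2 = 105, center_y_2 = 105, radius_2 = 35, center_y_3 = 170, radius_3 = 45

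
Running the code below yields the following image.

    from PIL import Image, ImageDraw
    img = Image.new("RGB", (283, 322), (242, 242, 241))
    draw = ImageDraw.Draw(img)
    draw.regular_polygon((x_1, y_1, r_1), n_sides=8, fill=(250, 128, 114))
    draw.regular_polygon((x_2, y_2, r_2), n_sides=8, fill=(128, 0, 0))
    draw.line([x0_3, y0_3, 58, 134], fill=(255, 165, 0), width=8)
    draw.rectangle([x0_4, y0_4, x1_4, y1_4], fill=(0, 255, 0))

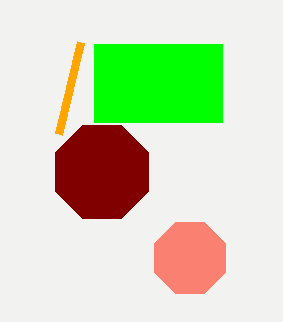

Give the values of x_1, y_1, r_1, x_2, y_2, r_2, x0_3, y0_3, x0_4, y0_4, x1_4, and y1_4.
x_1 = 190; y_1 = 258; r_1 = 38; x_2 = 102; y_2 = 172; r_2 = 50; x0_3 = 80; y0_3 = 42; x0_4 = 94; y0_4 = 44; x1_4 = 222; y1_4 = 122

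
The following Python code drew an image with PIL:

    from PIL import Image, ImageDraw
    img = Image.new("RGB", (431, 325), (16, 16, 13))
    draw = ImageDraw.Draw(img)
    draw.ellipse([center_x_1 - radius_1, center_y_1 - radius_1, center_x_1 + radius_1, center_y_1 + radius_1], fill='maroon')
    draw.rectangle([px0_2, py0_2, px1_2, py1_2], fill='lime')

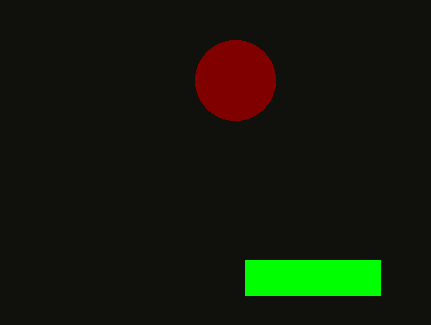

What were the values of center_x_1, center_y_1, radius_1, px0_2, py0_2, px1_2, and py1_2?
center_x_1 = 235
center_y_1 = 80
radius_1 = 40
px0_2 = 245
py0_2 = 260
px1_2 = 380
py1_2 = 295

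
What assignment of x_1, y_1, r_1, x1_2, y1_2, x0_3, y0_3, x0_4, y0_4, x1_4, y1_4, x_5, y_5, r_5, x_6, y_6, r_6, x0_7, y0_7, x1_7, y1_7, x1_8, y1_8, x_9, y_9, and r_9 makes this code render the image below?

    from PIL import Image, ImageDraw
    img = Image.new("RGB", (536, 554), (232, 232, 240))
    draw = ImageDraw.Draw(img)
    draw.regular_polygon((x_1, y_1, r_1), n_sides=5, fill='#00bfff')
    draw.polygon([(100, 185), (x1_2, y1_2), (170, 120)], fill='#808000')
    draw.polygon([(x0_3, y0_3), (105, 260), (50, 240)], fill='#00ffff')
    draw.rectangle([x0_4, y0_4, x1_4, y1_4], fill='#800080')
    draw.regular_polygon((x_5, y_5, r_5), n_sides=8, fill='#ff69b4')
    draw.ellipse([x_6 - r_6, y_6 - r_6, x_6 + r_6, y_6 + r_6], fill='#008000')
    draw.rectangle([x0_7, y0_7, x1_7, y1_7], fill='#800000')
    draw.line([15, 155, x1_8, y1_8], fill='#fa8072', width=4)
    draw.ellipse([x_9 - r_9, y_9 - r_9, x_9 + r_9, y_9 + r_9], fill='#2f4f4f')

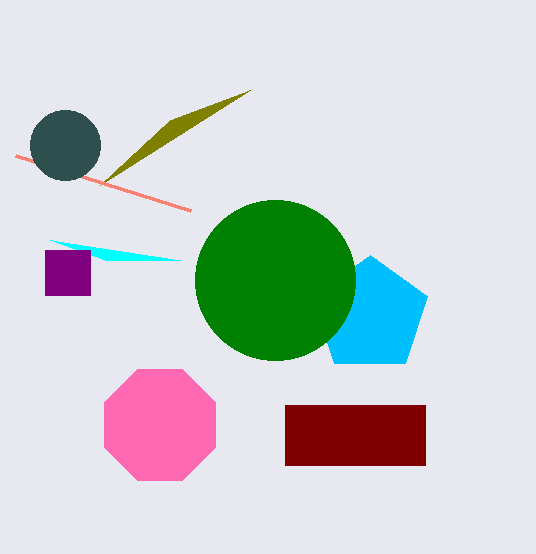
x_1 = 370, y_1 = 315, r_1 = 60, x1_2 = 250, y1_2 = 90, x0_3 = 180, y0_3 = 260, x0_4 = 45, y0_4 = 250, x1_4 = 90, y1_4 = 295, x_5 = 160, y_5 = 425, r_5 = 60, x_6 = 275, y_6 = 280, r_6 = 80, x0_7 = 285, y0_7 = 405, x1_7 = 425, y1_7 = 465, x1_8 = 190, y1_8 = 210, x_9 = 65, y_9 = 145, r_9 = 35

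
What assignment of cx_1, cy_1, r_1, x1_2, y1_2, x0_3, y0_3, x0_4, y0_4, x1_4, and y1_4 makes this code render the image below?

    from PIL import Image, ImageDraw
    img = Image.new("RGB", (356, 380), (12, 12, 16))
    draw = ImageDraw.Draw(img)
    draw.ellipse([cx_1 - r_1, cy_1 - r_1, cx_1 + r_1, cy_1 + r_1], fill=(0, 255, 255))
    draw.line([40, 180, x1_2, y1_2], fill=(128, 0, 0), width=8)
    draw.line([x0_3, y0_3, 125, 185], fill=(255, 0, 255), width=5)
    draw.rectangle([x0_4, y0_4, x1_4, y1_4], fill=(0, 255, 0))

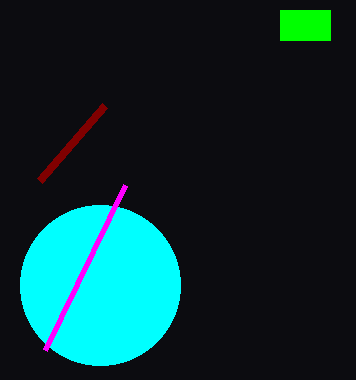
cx_1 = 100
cy_1 = 285
r_1 = 80
x1_2 = 105
y1_2 = 105
x0_3 = 45
y0_3 = 350
x0_4 = 280
y0_4 = 10
x1_4 = 330
y1_4 = 40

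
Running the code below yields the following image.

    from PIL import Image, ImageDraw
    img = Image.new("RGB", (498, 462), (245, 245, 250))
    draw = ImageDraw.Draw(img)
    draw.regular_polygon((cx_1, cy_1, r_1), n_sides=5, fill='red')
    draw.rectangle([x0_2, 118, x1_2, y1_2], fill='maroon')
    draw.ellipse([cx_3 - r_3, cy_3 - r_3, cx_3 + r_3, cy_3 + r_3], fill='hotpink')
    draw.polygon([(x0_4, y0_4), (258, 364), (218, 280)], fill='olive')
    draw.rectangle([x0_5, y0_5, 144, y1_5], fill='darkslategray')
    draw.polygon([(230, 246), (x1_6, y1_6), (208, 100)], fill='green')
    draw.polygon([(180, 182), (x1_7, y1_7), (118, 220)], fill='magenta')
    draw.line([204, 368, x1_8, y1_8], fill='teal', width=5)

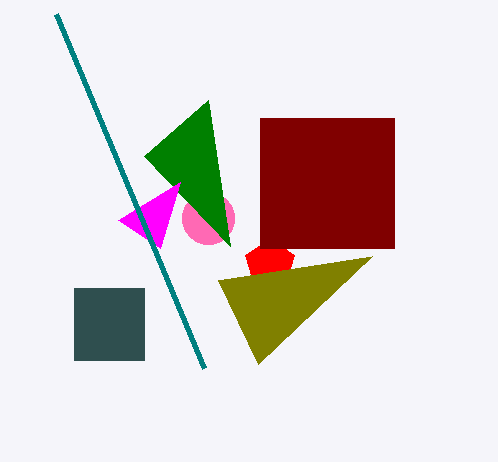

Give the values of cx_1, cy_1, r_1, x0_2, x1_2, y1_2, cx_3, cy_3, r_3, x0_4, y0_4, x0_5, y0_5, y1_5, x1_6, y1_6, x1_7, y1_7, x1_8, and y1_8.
cx_1 = 270, cy_1 = 264, r_1 = 26, x0_2 = 260, x1_2 = 394, y1_2 = 248, cx_3 = 208, cy_3 = 218, r_3 = 26, x0_4 = 372, y0_4 = 256, x0_5 = 74, y0_5 = 288, y1_5 = 360, x1_6 = 144, y1_6 = 156, x1_7 = 160, y1_7 = 248, x1_8 = 56, y1_8 = 14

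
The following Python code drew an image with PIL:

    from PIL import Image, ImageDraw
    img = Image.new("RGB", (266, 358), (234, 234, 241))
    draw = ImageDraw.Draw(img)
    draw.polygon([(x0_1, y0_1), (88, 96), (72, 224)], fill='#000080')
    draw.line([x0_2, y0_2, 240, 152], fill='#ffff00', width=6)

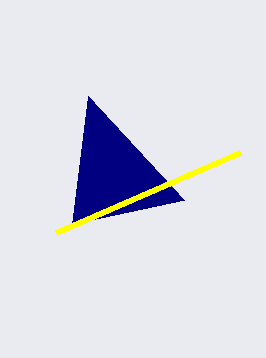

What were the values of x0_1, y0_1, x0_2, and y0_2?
x0_1 = 184
y0_1 = 200
x0_2 = 56
y0_2 = 232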